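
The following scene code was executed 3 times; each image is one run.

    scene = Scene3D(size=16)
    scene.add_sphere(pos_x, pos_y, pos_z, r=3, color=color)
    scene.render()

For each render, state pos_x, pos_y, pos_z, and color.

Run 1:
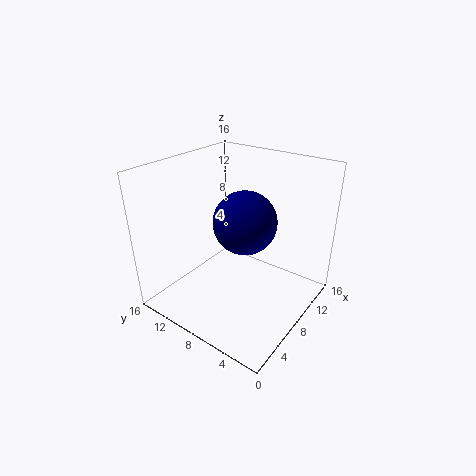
pos_x = 5; pos_y = 5; pos_z = 12; color = 'navy'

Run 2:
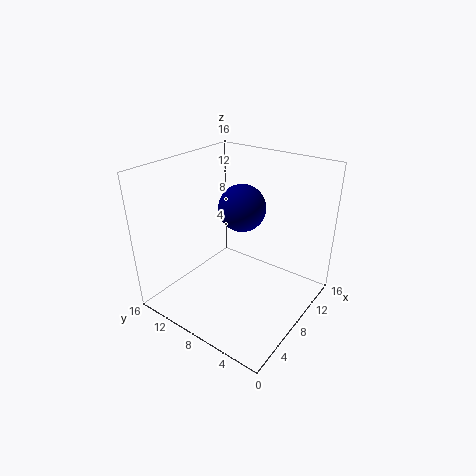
pos_x = 13; pos_y = 11; pos_z = 9; color = 'navy'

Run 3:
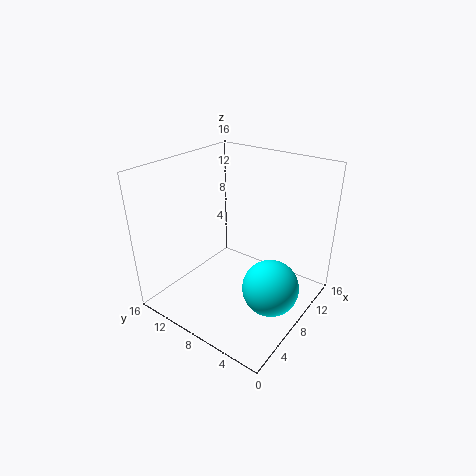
pos_x = 7; pos_y = 3; pos_z = 4; color = 'cyan'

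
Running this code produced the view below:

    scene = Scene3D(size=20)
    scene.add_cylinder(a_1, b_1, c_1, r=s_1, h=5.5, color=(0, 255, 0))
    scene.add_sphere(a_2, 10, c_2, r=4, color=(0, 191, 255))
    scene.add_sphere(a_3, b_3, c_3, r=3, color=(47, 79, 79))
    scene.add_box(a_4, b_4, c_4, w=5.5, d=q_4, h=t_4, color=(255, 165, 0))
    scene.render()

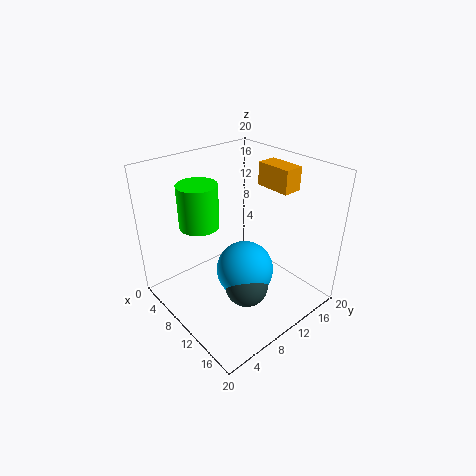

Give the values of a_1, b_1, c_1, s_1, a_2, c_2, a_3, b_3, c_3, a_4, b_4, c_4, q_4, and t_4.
a_1 = 9; b_1 = 4.5; c_1 = 13.5; s_1 = 2.5; a_2 = 11.5; c_2 = 5.5; a_3 = 13; b_3 = 9; c_3 = 4; a_4 = 6.5; b_4 = 17; c_4 = 15; q_4 = 3; t_4 = 3.5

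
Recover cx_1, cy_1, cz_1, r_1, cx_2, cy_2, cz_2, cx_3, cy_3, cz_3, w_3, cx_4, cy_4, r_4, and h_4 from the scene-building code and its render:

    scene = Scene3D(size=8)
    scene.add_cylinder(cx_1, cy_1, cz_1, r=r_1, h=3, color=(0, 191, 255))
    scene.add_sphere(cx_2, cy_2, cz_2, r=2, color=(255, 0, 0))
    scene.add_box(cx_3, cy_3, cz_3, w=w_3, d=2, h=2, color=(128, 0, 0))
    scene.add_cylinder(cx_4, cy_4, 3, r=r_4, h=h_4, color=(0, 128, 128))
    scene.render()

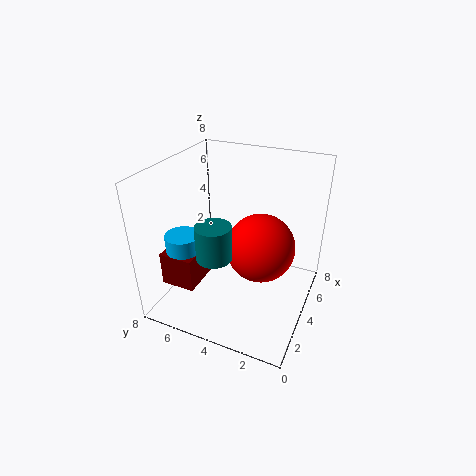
cx_1 = 3; cy_1 = 7; cz_1 = 1; r_1 = 1; cx_2 = 5; cy_2 = 3; cz_2 = 3; cx_3 = 2; cy_3 = 6; cz_3 = 1; w_3 = 3; cx_4 = 3; cy_4 = 5; r_4 = 1; h_4 = 2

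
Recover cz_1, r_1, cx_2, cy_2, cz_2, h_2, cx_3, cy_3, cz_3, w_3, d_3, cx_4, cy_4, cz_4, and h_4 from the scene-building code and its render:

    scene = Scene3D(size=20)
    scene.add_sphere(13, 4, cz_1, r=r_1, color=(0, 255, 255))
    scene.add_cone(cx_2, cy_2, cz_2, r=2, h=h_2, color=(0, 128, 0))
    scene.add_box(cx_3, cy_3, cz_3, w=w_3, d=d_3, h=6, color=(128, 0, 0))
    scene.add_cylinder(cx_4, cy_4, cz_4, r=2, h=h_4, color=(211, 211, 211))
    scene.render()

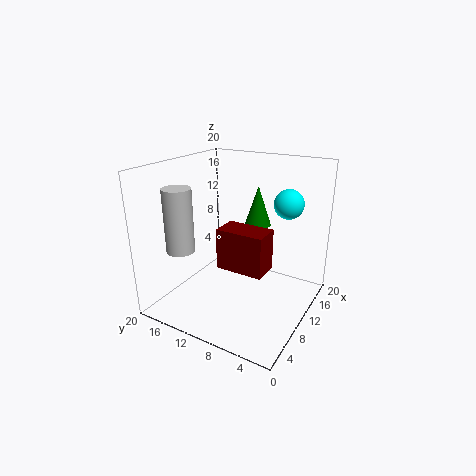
cz_1 = 15
r_1 = 2
cx_2 = 16
cy_2 = 10
cz_2 = 10
h_2 = 6
cx_3 = 9
cy_3 = 6
cz_3 = 5
w_3 = 4
d_3 = 7
cx_4 = 6
cy_4 = 17
cz_4 = 8
h_4 = 9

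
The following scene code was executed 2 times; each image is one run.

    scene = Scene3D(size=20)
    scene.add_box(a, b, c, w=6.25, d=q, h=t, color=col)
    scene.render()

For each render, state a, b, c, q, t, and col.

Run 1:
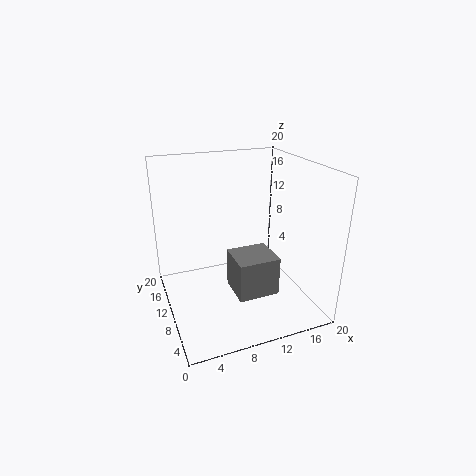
a = 9.75; b = 8.25; c = 0.25; q = 5.75; t = 6; col = 'gray'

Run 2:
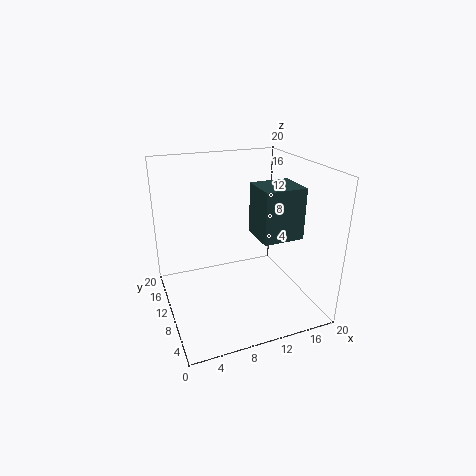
a = 13.75; b = 9; c = 8.5; q = 5.75; t = 7.75; col = 'darkslategray'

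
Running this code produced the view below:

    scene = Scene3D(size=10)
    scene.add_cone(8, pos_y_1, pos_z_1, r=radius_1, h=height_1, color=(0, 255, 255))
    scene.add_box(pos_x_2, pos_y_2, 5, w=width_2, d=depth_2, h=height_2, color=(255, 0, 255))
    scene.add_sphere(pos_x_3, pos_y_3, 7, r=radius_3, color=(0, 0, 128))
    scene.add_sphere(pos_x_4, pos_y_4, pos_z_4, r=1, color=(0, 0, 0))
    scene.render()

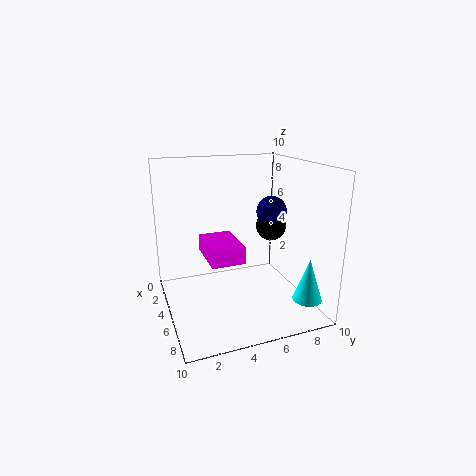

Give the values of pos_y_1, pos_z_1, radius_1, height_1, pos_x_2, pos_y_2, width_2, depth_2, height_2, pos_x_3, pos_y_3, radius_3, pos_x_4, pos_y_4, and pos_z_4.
pos_y_1 = 9; pos_z_1 = 1; radius_1 = 1; height_1 = 3; pos_x_2 = 6; pos_y_2 = 2; width_2 = 3; depth_2 = 2; height_2 = 1; pos_x_3 = 6; pos_y_3 = 7; radius_3 = 1; pos_x_4 = 6; pos_y_4 = 7; pos_z_4 = 6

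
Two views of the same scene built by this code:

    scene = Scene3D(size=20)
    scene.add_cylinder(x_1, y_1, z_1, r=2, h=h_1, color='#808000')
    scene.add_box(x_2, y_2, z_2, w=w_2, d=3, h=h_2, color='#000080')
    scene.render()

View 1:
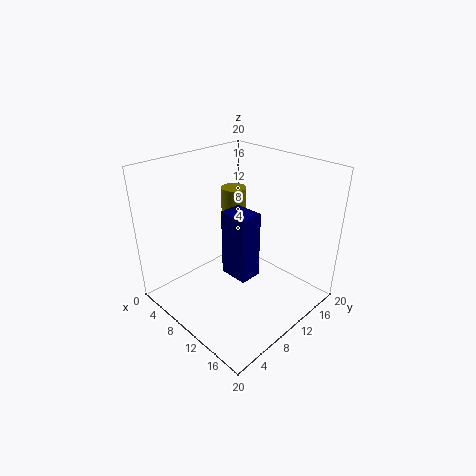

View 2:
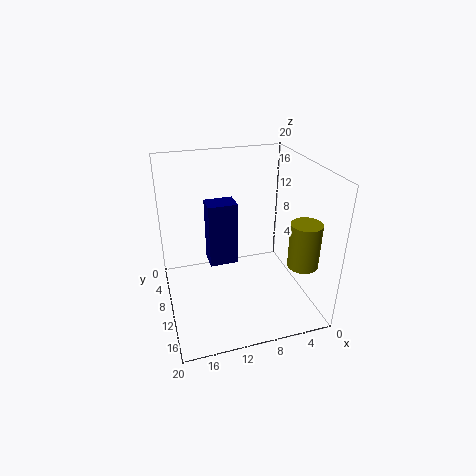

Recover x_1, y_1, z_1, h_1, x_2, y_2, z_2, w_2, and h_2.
x_1 = 3
y_1 = 16
z_1 = 8
h_1 = 6
x_2 = 10
y_2 = 7
z_2 = 6
w_2 = 4
h_2 = 9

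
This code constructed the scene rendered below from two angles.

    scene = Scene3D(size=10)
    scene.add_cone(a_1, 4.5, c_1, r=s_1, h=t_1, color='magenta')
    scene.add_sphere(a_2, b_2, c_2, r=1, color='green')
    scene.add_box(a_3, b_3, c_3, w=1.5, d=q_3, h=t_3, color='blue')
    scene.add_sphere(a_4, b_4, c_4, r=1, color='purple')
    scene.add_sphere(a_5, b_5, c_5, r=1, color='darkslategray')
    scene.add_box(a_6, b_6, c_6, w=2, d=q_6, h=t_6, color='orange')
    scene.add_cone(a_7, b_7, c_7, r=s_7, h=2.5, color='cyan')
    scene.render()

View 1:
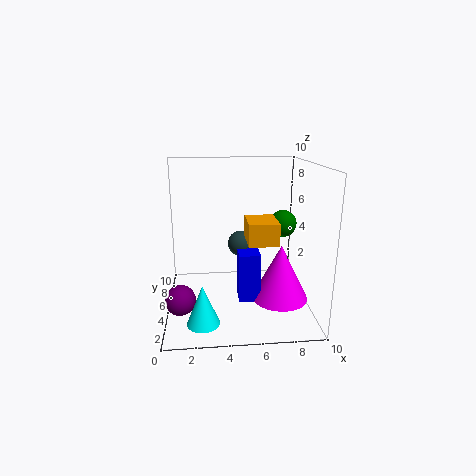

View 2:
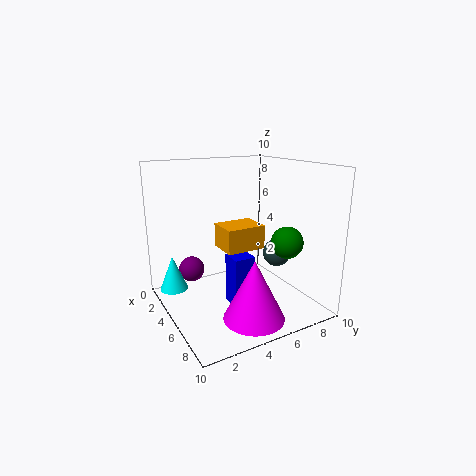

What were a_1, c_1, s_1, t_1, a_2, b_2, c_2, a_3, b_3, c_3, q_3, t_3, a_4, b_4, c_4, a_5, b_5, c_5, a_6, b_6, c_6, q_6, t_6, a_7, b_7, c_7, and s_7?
a_1 = 8, c_1 = 0.5, s_1 = 2, t_1 = 4, a_2 = 8.5, b_2 = 6.5, c_2 = 5.5, a_3 = 5, b_3 = 4, c_3 = 0.5, q_3 = 1.5, t_3 = 3.5, a_4 = 1, b_4 = 3, c_4 = 1.5, a_5 = 5.5, b_5 = 8, c_5 = 3.5, a_6 = 5.5, b_6 = 3, c_6 = 5, q_6 = 2.5, t_6 = 1.5, a_7 = 2.5, b_7 = 1, c_7 = 1, s_7 = 1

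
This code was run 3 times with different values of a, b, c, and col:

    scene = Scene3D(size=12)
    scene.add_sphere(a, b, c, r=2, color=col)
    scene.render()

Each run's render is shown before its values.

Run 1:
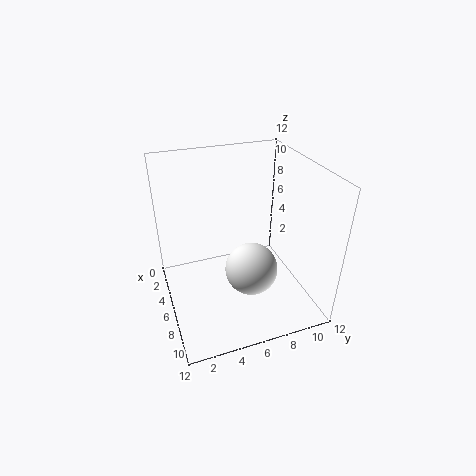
a = 9
b = 6
c = 5
col = 'white'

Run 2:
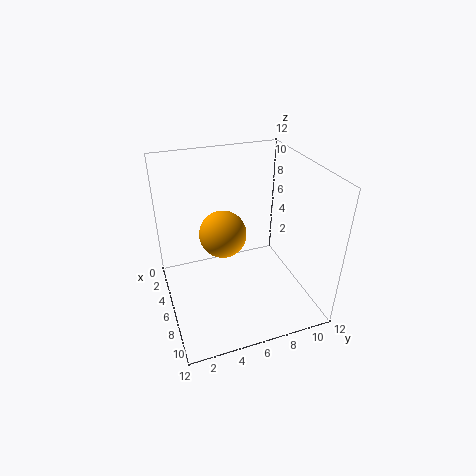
a = 5
b = 5
c = 6
col = 'orange'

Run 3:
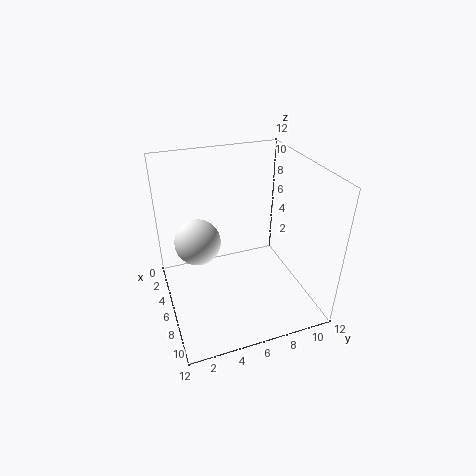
a = 4
b = 3
c = 5
col = 'white'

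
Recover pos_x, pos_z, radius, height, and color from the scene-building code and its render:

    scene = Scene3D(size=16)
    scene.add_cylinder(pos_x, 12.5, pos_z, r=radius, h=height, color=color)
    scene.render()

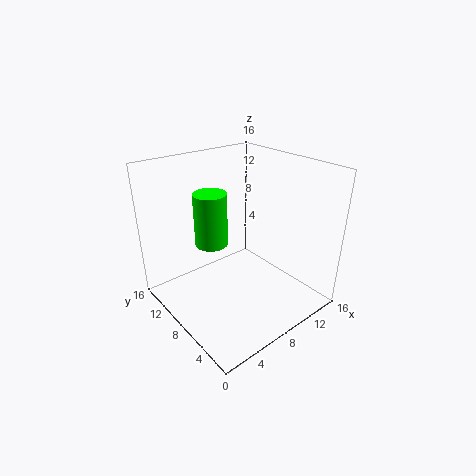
pos_x = 7.5
pos_z = 5.5
radius = 2
height = 6.5
color = 'lime'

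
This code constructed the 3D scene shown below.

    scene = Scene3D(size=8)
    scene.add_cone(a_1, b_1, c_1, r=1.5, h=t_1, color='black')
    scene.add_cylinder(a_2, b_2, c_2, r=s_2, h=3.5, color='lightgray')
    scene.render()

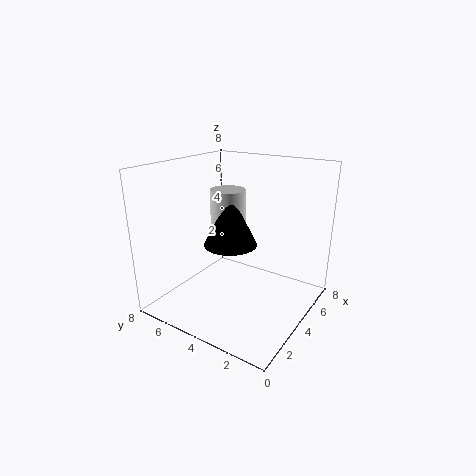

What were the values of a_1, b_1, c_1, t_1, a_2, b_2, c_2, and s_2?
a_1 = 4
b_1 = 4.5
c_1 = 3.5
t_1 = 3
a_2 = 4.5
b_2 = 5
c_2 = 3
s_2 = 1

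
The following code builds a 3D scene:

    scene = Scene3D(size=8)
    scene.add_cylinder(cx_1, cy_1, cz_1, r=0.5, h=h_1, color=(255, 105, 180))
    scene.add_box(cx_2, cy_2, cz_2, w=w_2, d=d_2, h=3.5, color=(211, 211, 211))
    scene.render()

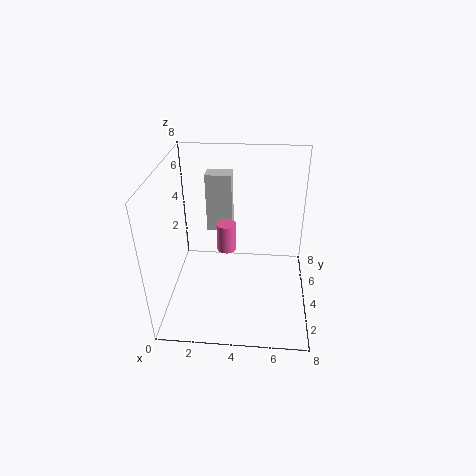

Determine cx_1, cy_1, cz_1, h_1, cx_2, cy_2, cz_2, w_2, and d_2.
cx_1 = 3.5
cy_1 = 3
cz_1 = 4
h_1 = 1.5
cx_2 = 2
cy_2 = 5.5
cz_2 = 3.5
w_2 = 1.5
d_2 = 1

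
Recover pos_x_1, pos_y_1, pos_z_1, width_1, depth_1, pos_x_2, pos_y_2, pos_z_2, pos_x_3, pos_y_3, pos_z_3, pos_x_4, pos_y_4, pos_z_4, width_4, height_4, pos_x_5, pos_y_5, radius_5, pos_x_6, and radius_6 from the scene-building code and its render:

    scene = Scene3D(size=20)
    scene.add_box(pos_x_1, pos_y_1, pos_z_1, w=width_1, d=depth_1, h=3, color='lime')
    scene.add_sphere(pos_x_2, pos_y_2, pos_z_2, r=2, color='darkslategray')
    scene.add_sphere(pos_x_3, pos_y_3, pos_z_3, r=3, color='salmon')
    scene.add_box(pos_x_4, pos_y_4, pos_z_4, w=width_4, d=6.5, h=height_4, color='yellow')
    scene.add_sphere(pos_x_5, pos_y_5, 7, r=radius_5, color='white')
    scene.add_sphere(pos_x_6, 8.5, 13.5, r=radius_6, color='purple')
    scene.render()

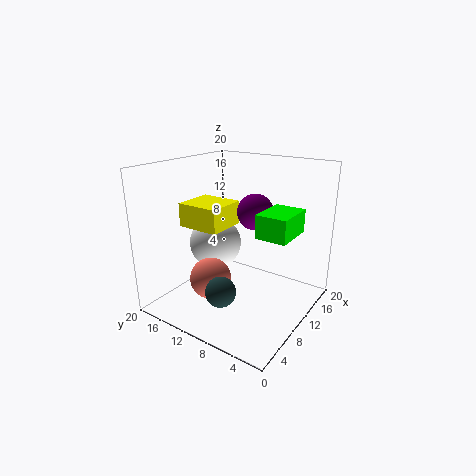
pos_x_1 = 7, pos_y_1 = 1.5, pos_z_1 = 12, width_1 = 5.5, depth_1 = 4, pos_x_2 = 4.5, pos_y_2 = 9, pos_z_2 = 4.5, pos_x_3 = 8, pos_y_3 = 13.5, pos_z_3 = 3.5, pos_x_4 = 8, pos_y_4 = 12.5, pos_z_4 = 10.5, width_4 = 6, height_4 = 3.5, pos_x_5 = 12.5, pos_y_5 = 16, radius_5 = 4, pos_x_6 = 12, radius_6 = 2.5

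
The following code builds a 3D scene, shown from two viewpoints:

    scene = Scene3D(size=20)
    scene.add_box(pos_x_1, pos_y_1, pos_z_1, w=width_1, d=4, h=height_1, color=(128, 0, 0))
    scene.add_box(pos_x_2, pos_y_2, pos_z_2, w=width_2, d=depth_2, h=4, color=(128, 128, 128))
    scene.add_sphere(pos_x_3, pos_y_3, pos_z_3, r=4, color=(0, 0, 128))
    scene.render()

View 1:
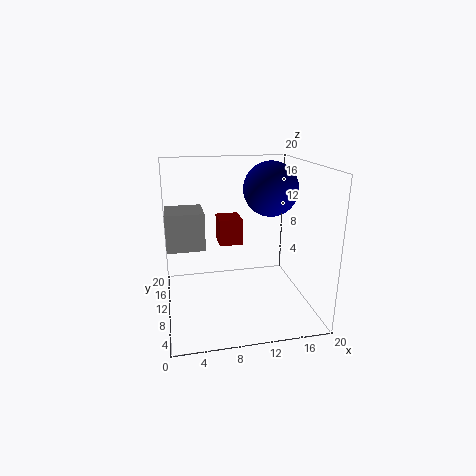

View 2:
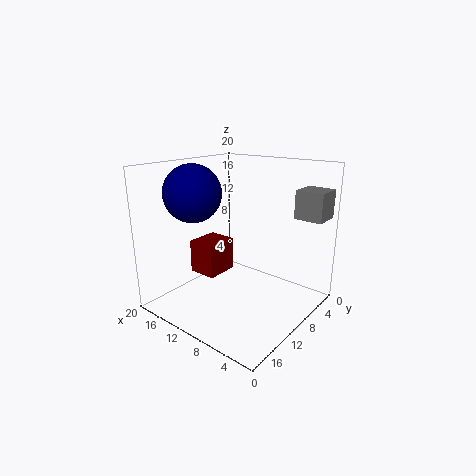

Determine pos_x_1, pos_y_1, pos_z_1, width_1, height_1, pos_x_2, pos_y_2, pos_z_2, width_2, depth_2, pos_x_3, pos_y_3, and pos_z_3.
pos_x_1 = 8
pos_y_1 = 13.5
pos_z_1 = 7.5
width_1 = 3.5
height_1 = 4
pos_x_2 = 0.5
pos_y_2 = 0.5
pos_z_2 = 12.5
width_2 = 4
depth_2 = 4
pos_x_3 = 15.5
pos_y_3 = 13
pos_z_3 = 16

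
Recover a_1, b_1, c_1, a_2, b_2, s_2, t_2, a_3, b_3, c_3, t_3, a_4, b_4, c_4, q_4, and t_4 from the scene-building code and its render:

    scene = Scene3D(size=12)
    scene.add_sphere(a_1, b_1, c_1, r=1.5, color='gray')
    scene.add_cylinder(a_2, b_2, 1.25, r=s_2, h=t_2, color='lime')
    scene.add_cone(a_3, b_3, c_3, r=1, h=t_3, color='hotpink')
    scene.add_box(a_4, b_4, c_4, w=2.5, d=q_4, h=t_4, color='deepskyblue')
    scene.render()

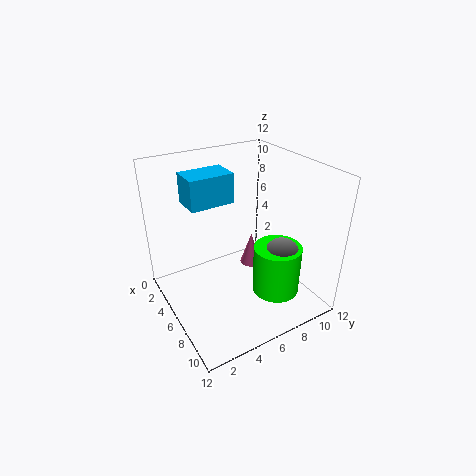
a_1 = 8.5
b_1 = 8.75
c_1 = 4.75
a_2 = 8.25
b_2 = 8.5
s_2 = 2
t_2 = 4.25
a_3 = 4.25
b_3 = 8.5
c_3 = 1.75
t_3 = 3
a_4 = 2.5
b_4 = 2.5
c_4 = 8.75
q_4 = 3.75
t_4 = 2.5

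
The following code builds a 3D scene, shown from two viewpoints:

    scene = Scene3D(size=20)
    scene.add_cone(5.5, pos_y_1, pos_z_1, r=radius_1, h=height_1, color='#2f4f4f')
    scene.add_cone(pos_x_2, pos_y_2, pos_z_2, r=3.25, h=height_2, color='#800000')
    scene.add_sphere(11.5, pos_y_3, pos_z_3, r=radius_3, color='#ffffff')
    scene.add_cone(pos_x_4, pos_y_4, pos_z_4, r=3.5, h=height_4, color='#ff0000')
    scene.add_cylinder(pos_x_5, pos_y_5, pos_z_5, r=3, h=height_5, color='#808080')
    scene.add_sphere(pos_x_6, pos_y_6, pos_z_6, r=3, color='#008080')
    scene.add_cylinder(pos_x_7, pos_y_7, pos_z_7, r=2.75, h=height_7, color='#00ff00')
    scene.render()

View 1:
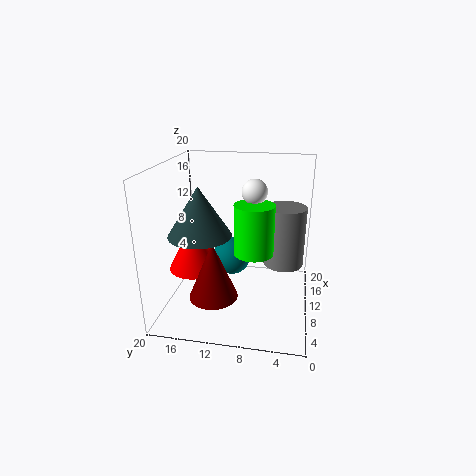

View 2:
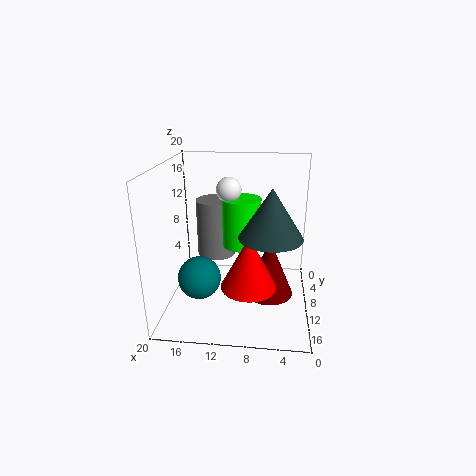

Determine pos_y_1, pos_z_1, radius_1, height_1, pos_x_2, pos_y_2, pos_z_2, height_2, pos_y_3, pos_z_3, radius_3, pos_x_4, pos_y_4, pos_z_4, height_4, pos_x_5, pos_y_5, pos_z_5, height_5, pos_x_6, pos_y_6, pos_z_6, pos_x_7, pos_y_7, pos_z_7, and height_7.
pos_y_1 = 14, pos_z_1 = 12, radius_1 = 4, height_1 = 6.25, pos_x_2 = 5.5, pos_y_2 = 12.5, pos_z_2 = 3.25, height_2 = 7.75, pos_y_3 = 8, pos_z_3 = 16.25, radius_3 = 1.75, pos_x_4 = 8, pos_y_4 = 15.75, pos_z_4 = 6, height_4 = 6.75, pos_x_5 = 14.25, pos_y_5 = 3.75, pos_z_5 = 4.5, height_5 = 9, pos_x_6 = 15.25, pos_y_6 = 12, pos_z_6 = 4.5, pos_x_7 = 9.75, pos_y_7 = 7.75, pos_z_7 = 8, height_7 = 7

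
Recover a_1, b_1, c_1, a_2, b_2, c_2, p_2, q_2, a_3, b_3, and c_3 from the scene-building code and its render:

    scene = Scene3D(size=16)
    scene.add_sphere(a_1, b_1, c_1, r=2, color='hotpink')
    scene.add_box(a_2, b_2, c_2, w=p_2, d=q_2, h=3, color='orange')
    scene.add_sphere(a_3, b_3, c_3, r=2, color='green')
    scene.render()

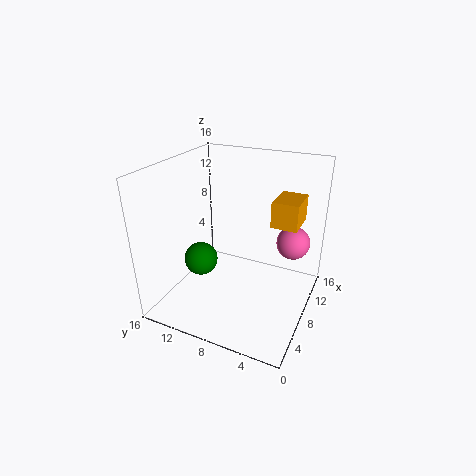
a_1 = 13
b_1 = 3
c_1 = 6
a_2 = 10
b_2 = 2
c_2 = 9
p_2 = 4
q_2 = 3
a_3 = 8
b_3 = 13
c_3 = 4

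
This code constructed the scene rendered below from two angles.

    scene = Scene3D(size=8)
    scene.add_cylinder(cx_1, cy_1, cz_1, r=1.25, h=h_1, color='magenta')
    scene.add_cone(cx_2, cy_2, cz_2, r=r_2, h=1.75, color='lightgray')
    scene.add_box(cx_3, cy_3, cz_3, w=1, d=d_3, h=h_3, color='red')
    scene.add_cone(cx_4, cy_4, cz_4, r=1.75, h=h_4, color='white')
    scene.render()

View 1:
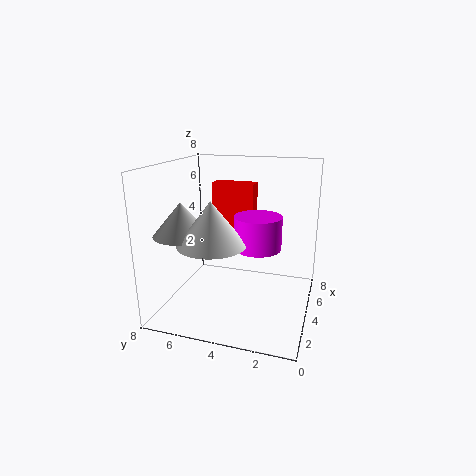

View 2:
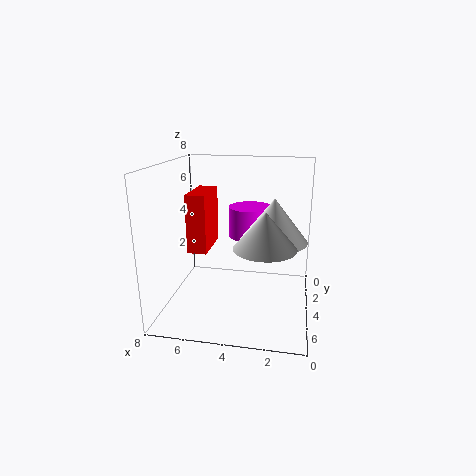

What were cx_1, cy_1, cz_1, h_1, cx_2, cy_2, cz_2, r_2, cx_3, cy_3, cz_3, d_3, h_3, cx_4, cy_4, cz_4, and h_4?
cx_1 = 3.5; cy_1 = 2.75; cz_1 = 3.75; h_1 = 1.75; cx_2 = 2.25; cy_2 = 6.5; cz_2 = 4.5; r_2 = 1.5; cx_3 = 5.25; cy_3 = 3.5; cz_3 = 3.75; d_3 = 2.5; h_3 = 3; cx_4 = 2; cy_4 = 4.75; cz_4 = 4.25; h_4 = 2.25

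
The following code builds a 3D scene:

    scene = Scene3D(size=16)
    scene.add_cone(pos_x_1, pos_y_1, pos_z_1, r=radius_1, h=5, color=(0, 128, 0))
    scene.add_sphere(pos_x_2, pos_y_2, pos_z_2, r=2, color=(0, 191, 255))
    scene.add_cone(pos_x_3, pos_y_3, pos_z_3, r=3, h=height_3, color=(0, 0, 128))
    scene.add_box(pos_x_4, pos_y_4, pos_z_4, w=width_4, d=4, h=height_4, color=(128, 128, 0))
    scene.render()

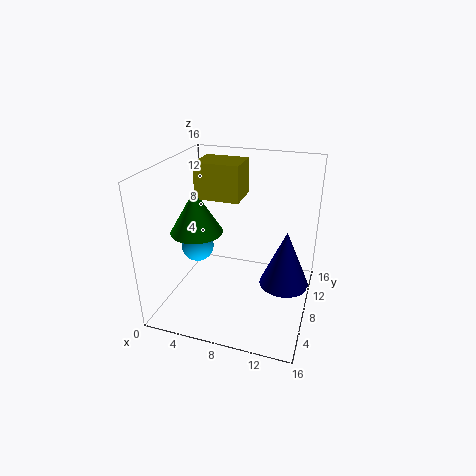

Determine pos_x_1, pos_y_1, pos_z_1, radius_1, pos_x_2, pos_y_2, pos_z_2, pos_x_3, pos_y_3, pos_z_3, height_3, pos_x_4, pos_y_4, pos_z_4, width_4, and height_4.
pos_x_1 = 3, pos_y_1 = 8, pos_z_1 = 8, radius_1 = 3, pos_x_2 = 2, pos_y_2 = 10, pos_z_2 = 5, pos_x_3 = 13, pos_y_3 = 11, pos_z_3 = 1, height_3 = 7, pos_x_4 = 3, pos_y_4 = 8, pos_z_4 = 12, width_4 = 5, height_4 = 4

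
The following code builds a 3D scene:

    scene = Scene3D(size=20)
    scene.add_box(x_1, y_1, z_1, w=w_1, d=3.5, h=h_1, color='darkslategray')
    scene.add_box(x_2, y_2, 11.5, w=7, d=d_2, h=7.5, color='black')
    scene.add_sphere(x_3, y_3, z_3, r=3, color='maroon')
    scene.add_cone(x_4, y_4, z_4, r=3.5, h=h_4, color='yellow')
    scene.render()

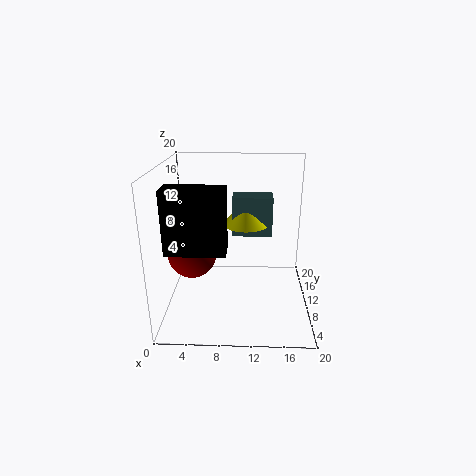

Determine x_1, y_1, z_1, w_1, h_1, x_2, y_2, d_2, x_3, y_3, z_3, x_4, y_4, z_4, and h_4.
x_1 = 9; y_1 = 14; z_1 = 8.5; w_1 = 6; h_1 = 6; x_2 = 2; y_2 = 1; d_2 = 3; x_3 = 4.5; y_3 = 5; z_3 = 10; x_4 = 11; y_4 = 15.5; z_4 = 10; h_4 = 4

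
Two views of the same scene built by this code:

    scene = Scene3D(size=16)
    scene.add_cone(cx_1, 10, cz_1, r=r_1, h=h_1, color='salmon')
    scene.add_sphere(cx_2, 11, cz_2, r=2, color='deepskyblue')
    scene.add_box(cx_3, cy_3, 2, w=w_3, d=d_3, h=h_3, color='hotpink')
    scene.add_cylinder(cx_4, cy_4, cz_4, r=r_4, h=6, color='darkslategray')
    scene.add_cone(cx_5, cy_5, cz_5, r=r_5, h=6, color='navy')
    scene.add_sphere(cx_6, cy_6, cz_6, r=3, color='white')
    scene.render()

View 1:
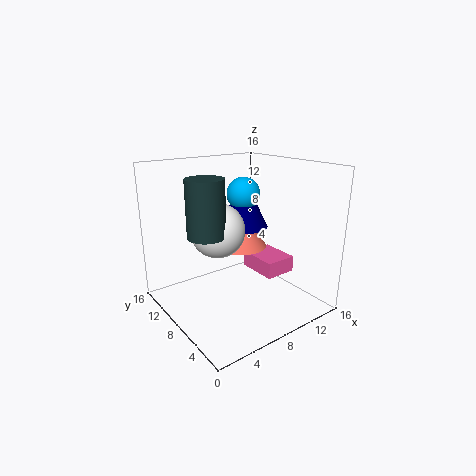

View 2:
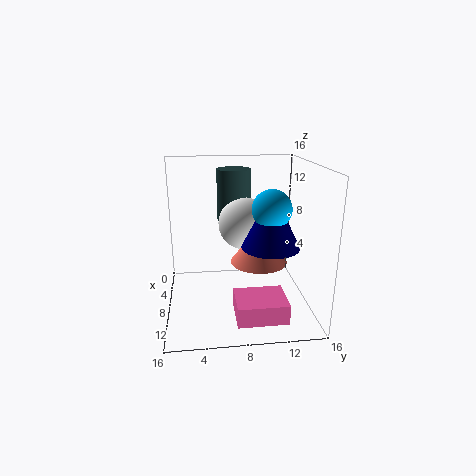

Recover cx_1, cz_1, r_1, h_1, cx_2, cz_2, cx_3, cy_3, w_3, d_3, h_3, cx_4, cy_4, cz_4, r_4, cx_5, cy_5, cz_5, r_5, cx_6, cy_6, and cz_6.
cx_1 = 10
cz_1 = 6
r_1 = 3
h_1 = 4
cx_2 = 11
cz_2 = 12
cx_3 = 12
cy_3 = 7
w_3 = 4
d_3 = 5
h_3 = 2
cx_4 = 4
cy_4 = 8
cz_4 = 9
r_4 = 2
cx_5 = 11
cy_5 = 11
cz_5 = 8
r_5 = 3
cx_6 = 6
cy_6 = 9
cz_6 = 9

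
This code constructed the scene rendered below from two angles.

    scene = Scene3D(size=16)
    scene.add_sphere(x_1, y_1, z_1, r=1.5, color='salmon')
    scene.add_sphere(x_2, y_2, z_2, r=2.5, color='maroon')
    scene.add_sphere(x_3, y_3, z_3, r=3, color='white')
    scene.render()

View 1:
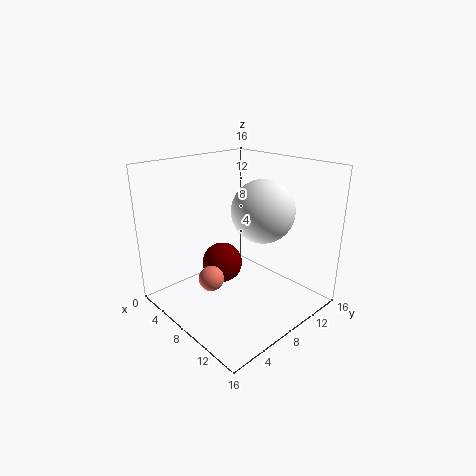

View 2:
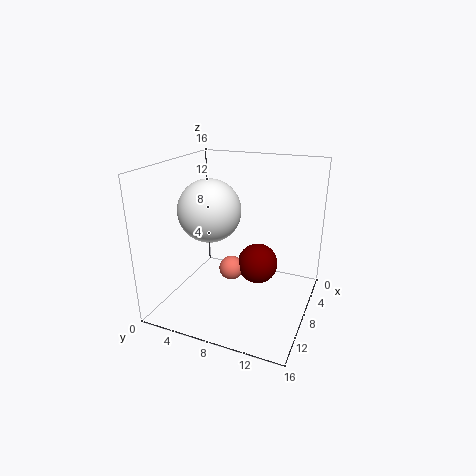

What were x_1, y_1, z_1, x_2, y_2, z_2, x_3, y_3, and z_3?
x_1 = 5.5, y_1 = 6, z_1 = 2.5, x_2 = 4, y_2 = 9, z_2 = 3, x_3 = 12.5, y_3 = 7, z_3 = 12.5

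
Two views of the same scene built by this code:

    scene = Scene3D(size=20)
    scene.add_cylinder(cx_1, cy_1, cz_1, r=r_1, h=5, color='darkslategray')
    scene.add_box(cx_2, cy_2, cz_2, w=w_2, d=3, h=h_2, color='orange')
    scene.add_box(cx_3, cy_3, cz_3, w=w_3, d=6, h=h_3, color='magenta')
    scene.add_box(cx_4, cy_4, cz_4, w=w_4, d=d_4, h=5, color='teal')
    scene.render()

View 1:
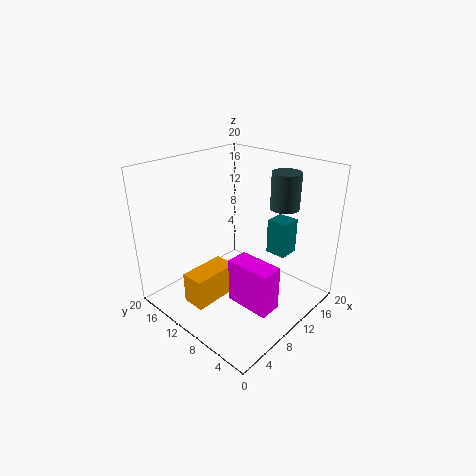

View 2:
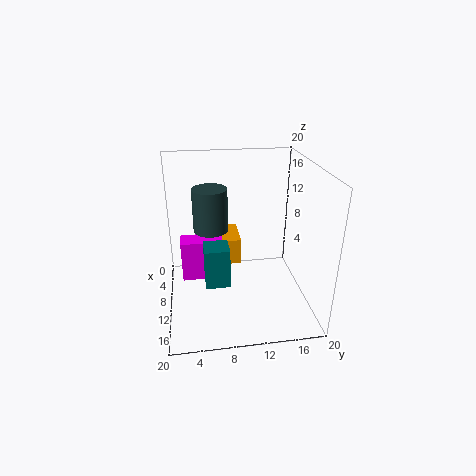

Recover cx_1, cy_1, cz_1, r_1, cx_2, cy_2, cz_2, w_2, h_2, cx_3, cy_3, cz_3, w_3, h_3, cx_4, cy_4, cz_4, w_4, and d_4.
cx_1 = 15
cy_1 = 6
cz_1 = 14
r_1 = 2
cx_2 = 1
cy_2 = 8
cz_2 = 4
w_2 = 6
h_2 = 4
cx_3 = 6
cy_3 = 2
cz_3 = 3
w_3 = 3
h_3 = 6
cx_4 = 14
cy_4 = 5
cz_4 = 7
w_4 = 3
d_4 = 3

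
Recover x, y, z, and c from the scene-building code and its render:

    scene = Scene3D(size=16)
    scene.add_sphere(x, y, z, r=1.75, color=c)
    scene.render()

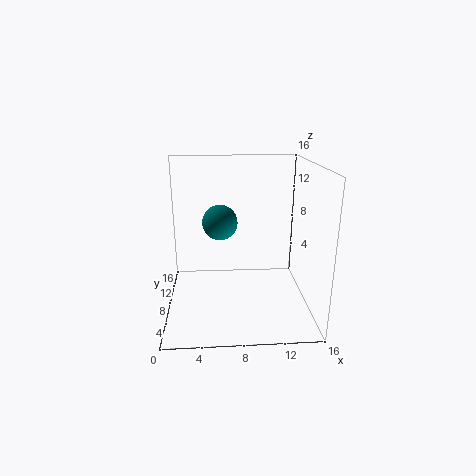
x = 6; y = 5.25; z = 10.75; c = 'teal'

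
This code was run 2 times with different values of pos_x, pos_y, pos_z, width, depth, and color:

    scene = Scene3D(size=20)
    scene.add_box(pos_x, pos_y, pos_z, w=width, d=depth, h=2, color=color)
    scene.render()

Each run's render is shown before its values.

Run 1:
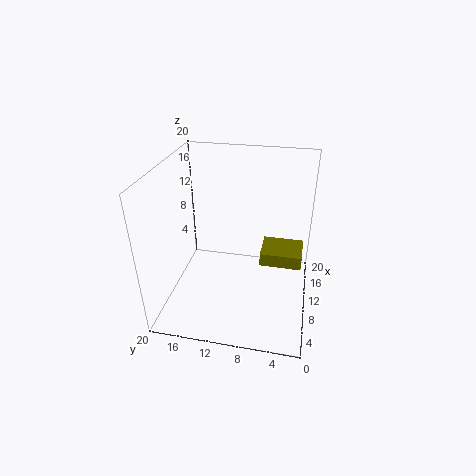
pos_x = 11; pos_y = 1; pos_z = 5; width = 5; depth = 6; color = 'olive'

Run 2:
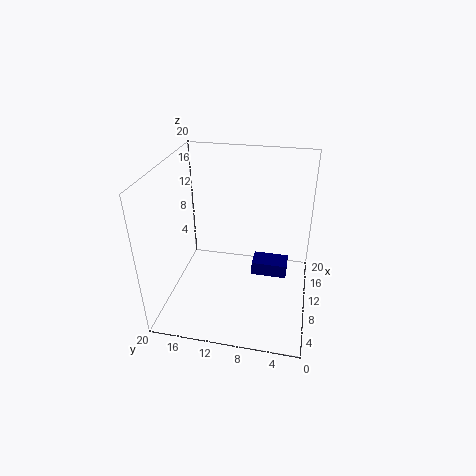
pos_x = 10; pos_y = 3; pos_z = 4; width = 3; depth = 5; color = 'navy'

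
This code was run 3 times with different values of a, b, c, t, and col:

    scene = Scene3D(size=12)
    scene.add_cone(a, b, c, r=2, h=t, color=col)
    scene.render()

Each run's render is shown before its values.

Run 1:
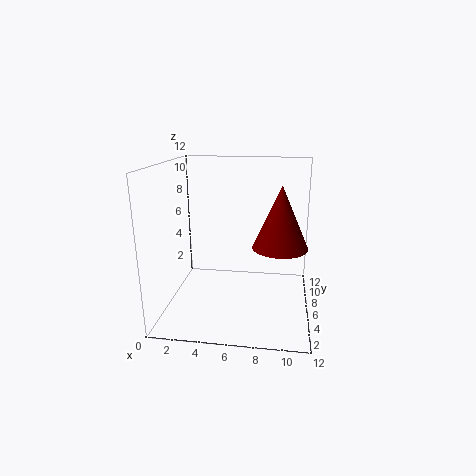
a = 9.5
b = 3
c = 6.5
t = 4.5
col = 'maroon'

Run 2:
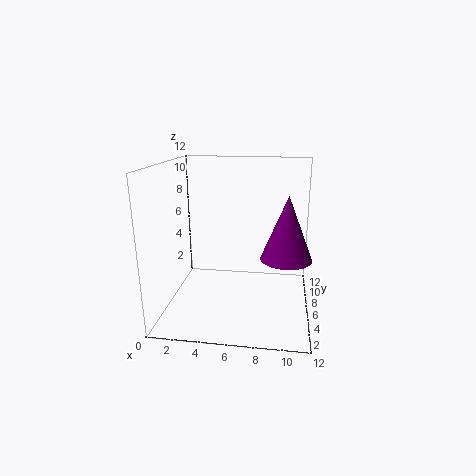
a = 10
b = 4.5
c = 5
t = 5
col = 'purple'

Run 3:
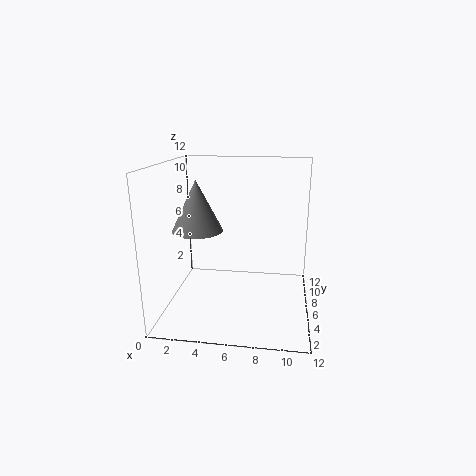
a = 3
b = 4.5
c = 7
t = 4
col = 'gray'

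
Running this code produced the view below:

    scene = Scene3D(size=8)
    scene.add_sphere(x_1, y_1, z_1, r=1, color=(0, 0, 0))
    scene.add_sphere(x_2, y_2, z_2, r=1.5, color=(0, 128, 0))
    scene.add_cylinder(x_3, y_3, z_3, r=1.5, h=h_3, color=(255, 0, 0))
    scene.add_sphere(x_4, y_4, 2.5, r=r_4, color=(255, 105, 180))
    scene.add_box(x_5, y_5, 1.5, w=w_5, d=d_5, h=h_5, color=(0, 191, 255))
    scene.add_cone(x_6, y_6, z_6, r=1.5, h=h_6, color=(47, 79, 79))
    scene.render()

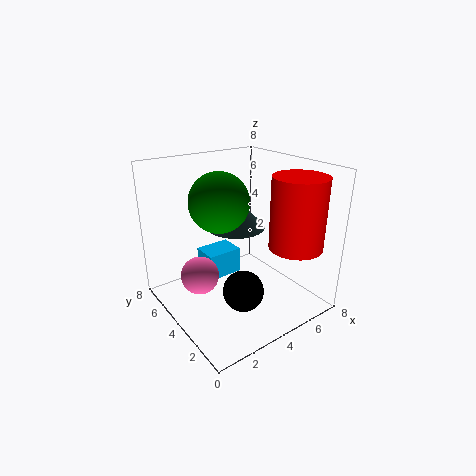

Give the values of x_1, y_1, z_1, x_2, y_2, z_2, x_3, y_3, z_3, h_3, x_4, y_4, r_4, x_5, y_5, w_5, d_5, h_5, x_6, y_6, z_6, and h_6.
x_1 = 2.5; y_1 = 1.5; z_1 = 2.5; x_2 = 2.5; y_2 = 3.5; z_2 = 6.5; x_3 = 6.5; y_3 = 2; z_3 = 3.5; h_3 = 4; x_4 = 1.5; y_4 = 4; r_4 = 1; x_5 = 2.5; y_5 = 4.5; w_5 = 2; d_5 = 1.5; h_5 = 1.5; x_6 = 3.5; y_6 = 3.5; z_6 = 5; h_6 = 1.5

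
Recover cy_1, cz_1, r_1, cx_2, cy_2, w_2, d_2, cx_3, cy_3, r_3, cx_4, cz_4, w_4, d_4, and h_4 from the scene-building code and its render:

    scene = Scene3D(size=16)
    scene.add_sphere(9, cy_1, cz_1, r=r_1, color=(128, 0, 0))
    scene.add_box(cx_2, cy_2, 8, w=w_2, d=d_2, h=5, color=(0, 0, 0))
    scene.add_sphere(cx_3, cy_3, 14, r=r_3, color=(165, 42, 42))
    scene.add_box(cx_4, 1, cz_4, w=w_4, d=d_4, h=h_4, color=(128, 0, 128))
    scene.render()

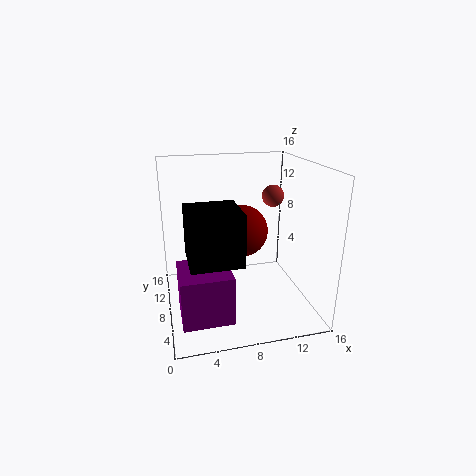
cy_1 = 10
cz_1 = 8
r_1 = 3
cx_2 = 2
cy_2 = 1
w_2 = 5
d_2 = 5
cx_3 = 10
cy_3 = 3
r_3 = 1
cx_4 = 1
cz_4 = 2
w_4 = 5
d_4 = 5
h_4 = 5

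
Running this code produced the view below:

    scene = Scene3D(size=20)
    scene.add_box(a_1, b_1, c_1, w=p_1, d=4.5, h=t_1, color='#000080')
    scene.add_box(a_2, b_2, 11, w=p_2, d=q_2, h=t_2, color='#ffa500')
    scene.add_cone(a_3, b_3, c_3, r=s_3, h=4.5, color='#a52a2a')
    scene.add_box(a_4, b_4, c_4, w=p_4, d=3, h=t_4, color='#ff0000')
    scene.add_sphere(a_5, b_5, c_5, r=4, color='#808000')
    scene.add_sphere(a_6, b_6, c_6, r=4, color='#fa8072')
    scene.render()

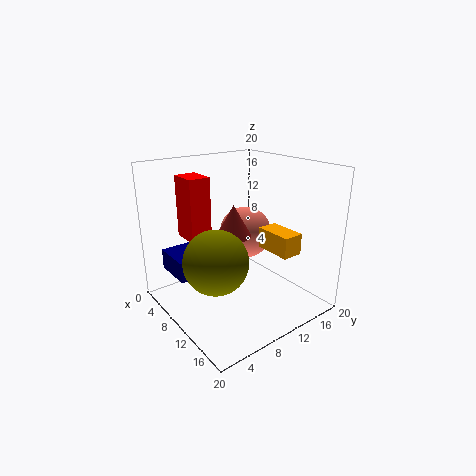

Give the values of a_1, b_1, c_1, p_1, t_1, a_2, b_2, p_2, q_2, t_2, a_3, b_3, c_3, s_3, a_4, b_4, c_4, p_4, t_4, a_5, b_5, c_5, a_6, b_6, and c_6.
a_1 = 1, b_1 = 2.5, c_1 = 4, p_1 = 6, t_1 = 3, a_2 = 15.5, b_2 = 9, p_2 = 4.5, q_2 = 2.5, t_2 = 2.5, a_3 = 9, b_3 = 10, c_3 = 10, s_3 = 2.5, a_4 = 4, b_4 = 4, c_4 = 10, p_4 = 4, t_4 = 8.5, a_5 = 13.5, b_5 = 4, c_5 = 9.5, a_6 = 6, b_6 = 14.5, c_6 = 8.5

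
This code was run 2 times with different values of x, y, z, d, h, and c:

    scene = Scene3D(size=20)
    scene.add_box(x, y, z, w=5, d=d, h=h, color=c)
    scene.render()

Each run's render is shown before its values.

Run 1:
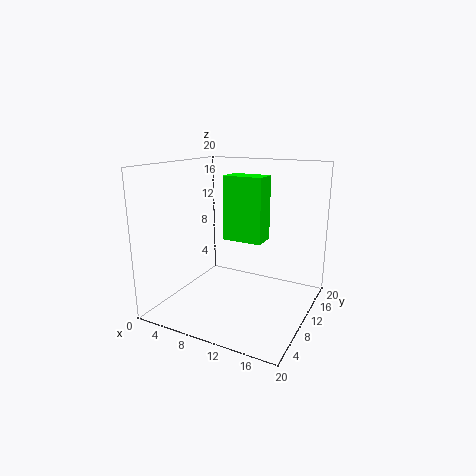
x = 10; y = 6; z = 11; d = 3; h = 8; c = 'lime'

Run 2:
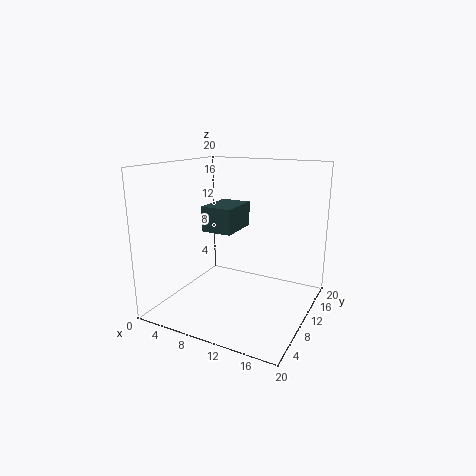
x = 2; y = 13; z = 9; d = 7; h = 4; c = 'darkslategray'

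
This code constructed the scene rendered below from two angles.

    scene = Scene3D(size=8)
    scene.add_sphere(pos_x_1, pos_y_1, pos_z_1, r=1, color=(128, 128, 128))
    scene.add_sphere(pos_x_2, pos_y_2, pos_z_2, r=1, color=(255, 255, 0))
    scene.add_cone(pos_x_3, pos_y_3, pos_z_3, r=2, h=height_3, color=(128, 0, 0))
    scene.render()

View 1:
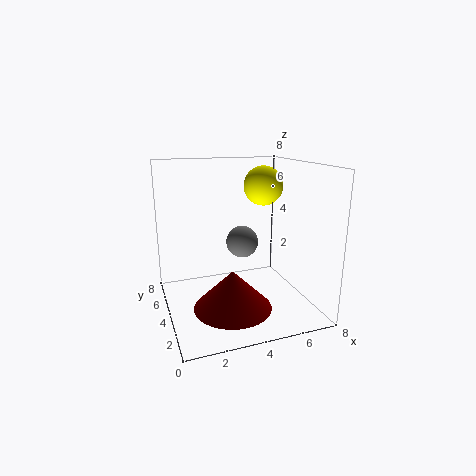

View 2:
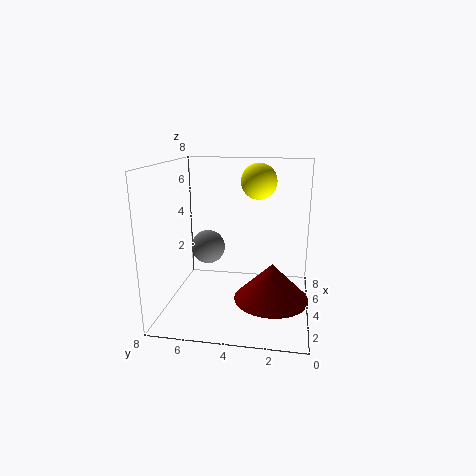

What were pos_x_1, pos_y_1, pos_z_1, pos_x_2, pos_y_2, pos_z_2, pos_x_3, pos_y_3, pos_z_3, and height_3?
pos_x_1 = 5; pos_y_1 = 6; pos_z_1 = 3; pos_x_2 = 5; pos_y_2 = 3; pos_z_2 = 7; pos_x_3 = 3; pos_y_3 = 2; pos_z_3 = 1; height_3 = 2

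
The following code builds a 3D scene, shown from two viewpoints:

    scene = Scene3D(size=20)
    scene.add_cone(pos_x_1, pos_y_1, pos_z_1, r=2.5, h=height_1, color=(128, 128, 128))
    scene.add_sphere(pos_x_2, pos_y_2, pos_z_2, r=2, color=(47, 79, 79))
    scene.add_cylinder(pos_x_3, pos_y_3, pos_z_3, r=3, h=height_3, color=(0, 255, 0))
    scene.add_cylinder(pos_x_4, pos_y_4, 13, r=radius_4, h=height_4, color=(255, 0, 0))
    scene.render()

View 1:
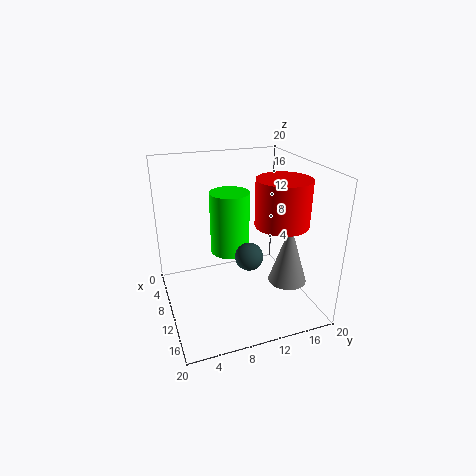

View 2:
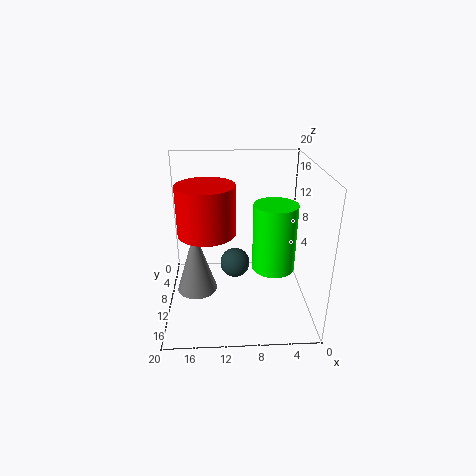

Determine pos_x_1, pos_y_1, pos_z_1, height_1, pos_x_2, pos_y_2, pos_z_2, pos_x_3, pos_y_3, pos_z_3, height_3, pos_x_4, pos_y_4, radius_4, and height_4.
pos_x_1 = 15.5; pos_y_1 = 15; pos_z_1 = 5.5; height_1 = 8; pos_x_2 = 10.5; pos_y_2 = 11.5; pos_z_2 = 7; pos_x_3 = 5; pos_y_3 = 10.5; pos_z_3 = 5.5; height_3 = 9.5; pos_x_4 = 14; pos_y_4 = 14.5; radius_4 = 3.5; height_4 = 6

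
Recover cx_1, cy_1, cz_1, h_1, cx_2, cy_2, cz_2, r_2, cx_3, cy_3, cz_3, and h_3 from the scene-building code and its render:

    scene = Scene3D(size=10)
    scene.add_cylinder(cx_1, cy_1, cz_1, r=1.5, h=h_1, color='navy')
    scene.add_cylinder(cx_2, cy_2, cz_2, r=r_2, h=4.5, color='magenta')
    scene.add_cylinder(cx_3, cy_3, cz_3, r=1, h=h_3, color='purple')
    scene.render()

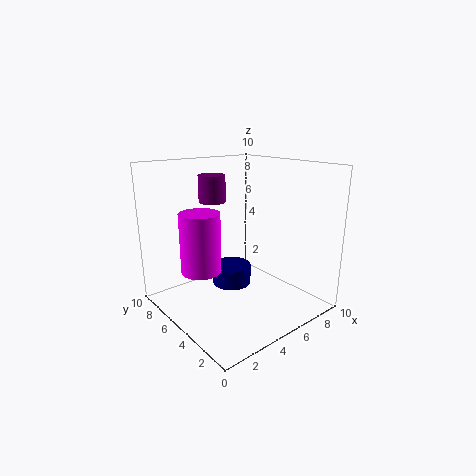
cx_1 = 6, cy_1 = 7, cz_1 = 0.5, h_1 = 1.5, cx_2 = 3.5, cy_2 = 7.5, cz_2 = 2, r_2 = 1.5, cx_3 = 5, cy_3 = 8, cz_3 = 7, h_3 = 2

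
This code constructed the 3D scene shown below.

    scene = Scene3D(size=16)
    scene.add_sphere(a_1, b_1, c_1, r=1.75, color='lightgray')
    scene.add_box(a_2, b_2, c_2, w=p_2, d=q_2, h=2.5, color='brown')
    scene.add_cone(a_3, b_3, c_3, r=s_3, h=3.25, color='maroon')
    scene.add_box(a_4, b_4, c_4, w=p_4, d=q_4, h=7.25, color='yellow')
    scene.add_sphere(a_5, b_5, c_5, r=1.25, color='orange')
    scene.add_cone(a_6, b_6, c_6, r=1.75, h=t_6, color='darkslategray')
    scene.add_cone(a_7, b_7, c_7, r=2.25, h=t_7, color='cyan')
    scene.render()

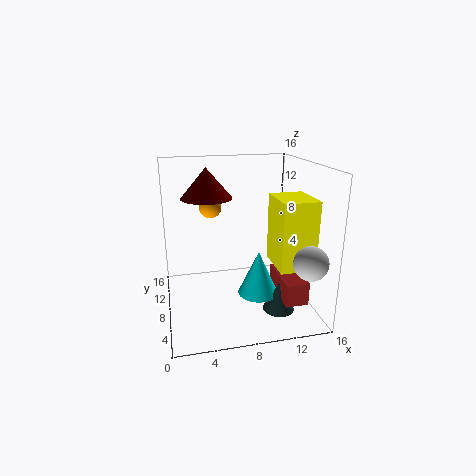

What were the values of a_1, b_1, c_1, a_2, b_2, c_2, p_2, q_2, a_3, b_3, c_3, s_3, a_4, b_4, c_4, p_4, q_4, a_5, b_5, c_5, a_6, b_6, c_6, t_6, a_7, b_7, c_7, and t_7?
a_1 = 14
b_1 = 2
c_1 = 7
a_2 = 12
b_2 = 2.75
c_2 = 1.75
p_2 = 2.5
q_2 = 5.5
a_3 = 4.75
b_3 = 8.75
c_3 = 12.5
s_3 = 2.75
a_4 = 11.25
b_4 = 2.75
c_4 = 5.75
p_4 = 3.75
q_4 = 4.75
a_5 = 5.25
b_5 = 9.75
c_5 = 11.25
a_6 = 12
b_6 = 5
c_6 = 0.25
t_6 = 3.25
a_7 = 10
b_7 = 6.5
c_7 = 1.75
t_7 = 5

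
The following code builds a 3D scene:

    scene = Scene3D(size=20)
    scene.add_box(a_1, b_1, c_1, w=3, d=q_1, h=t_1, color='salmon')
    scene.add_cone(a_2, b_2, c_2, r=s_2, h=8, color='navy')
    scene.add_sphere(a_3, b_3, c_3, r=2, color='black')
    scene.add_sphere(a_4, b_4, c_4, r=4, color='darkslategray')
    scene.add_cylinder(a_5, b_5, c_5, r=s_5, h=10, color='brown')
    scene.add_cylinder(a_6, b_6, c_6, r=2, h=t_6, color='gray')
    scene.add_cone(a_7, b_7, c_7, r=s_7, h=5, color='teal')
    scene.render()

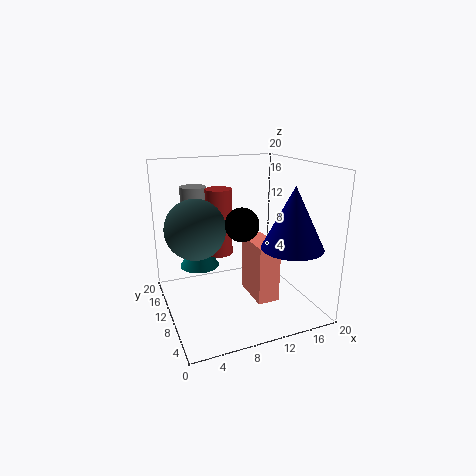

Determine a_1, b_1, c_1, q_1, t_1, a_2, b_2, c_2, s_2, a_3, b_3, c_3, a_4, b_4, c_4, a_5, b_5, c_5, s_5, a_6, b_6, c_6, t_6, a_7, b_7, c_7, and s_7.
a_1 = 11, b_1 = 5, c_1 = 2, q_1 = 6, t_1 = 8, a_2 = 15, b_2 = 4, c_2 = 10, s_2 = 4, a_3 = 8, b_3 = 4, c_3 = 14, a_4 = 4, b_4 = 10, c_4 = 12, a_5 = 9, b_5 = 15, c_5 = 6, s_5 = 2, a_6 = 6, b_6 = 18, c_6 = 11, t_6 = 5, a_7 = 6, b_7 = 16, c_7 = 4, s_7 = 3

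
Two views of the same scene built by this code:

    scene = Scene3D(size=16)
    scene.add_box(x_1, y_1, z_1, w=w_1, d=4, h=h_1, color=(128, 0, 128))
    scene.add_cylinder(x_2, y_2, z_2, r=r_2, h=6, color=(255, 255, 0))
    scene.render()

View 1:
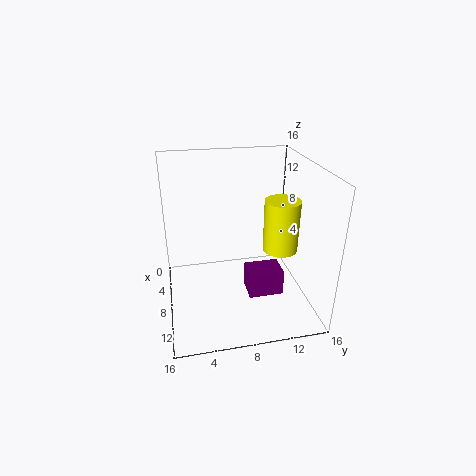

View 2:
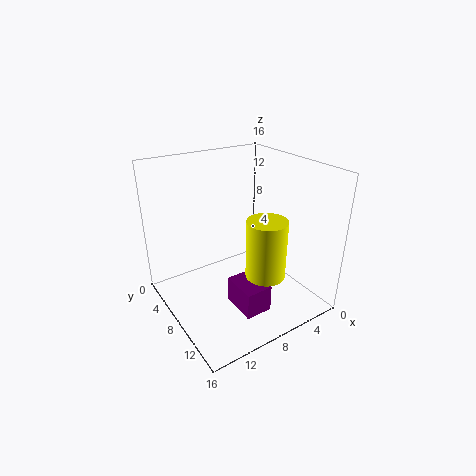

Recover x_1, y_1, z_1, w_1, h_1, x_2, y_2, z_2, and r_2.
x_1 = 7; y_1 = 9; z_1 = 1; w_1 = 3; h_1 = 3; x_2 = 8; y_2 = 13; z_2 = 6; r_2 = 2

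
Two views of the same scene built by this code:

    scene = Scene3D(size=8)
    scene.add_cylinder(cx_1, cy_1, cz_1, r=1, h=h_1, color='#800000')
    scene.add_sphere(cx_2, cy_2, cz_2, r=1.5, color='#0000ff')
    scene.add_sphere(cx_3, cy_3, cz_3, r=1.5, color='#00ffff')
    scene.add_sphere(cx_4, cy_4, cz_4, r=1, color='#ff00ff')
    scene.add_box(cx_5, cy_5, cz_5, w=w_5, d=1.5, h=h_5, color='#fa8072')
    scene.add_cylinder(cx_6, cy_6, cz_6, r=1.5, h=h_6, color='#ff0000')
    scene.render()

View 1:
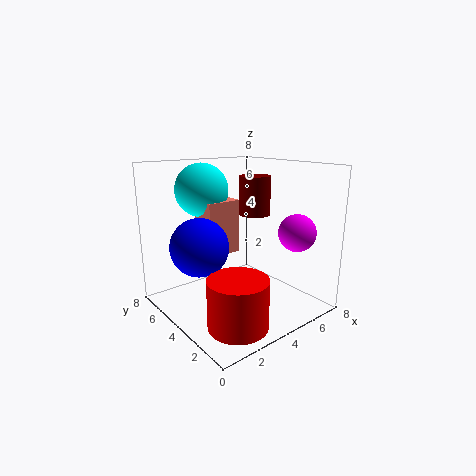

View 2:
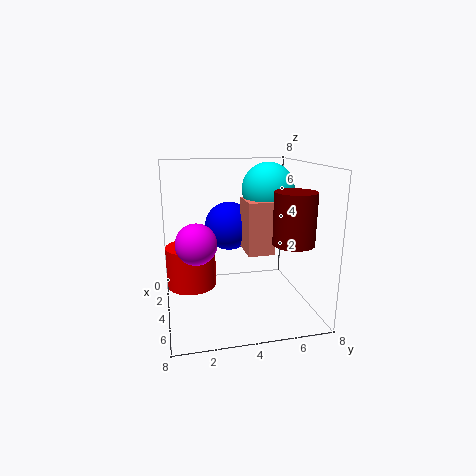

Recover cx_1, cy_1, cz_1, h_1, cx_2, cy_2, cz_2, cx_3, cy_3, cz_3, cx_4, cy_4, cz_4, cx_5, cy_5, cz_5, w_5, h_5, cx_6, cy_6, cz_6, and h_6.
cx_1 = 7, cy_1 = 6, cz_1 = 4.5, h_1 = 2.5, cx_2 = 1.5, cy_2 = 4, cz_2 = 4, cx_3 = 3, cy_3 = 6, cz_3 = 6.5, cx_4 = 6, cy_4 = 1.5, cz_4 = 4.5, cx_5 = 2.5, cy_5 = 4.5, cz_5 = 3, w_5 = 2, h_5 = 3, cx_6 = 2, cy_6 = 1.5, cz_6 = 0.5, h_6 = 2.5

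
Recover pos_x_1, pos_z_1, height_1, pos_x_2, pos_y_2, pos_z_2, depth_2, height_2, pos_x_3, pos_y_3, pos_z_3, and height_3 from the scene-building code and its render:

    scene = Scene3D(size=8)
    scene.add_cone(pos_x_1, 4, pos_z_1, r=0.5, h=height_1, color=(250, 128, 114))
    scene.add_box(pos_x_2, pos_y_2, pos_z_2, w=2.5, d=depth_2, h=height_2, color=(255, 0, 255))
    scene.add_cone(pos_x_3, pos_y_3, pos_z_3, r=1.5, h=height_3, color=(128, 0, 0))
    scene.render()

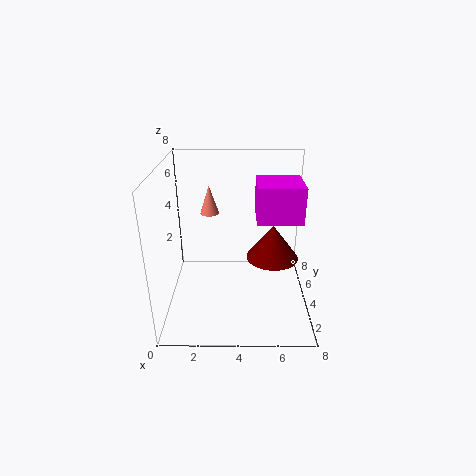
pos_x_1 = 2.5
pos_z_1 = 5.5
height_1 = 1.5
pos_x_2 = 5
pos_y_2 = 3.5
pos_z_2 = 5
depth_2 = 2.5
height_2 = 2
pos_x_3 = 6
pos_y_3 = 4.5
pos_z_3 = 2.5
height_3 = 2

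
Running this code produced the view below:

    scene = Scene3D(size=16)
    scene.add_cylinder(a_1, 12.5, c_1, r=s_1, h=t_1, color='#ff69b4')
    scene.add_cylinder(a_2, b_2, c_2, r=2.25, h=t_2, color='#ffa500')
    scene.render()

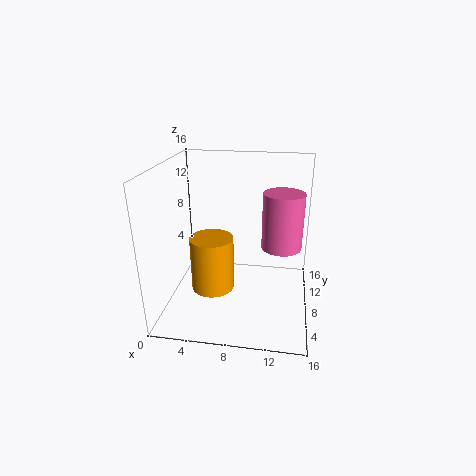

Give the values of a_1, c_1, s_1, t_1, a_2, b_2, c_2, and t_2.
a_1 = 12.75
c_1 = 5
s_1 = 2.5
t_1 = 7
a_2 = 5.75
b_2 = 5
c_2 = 3.5
t_2 = 5.75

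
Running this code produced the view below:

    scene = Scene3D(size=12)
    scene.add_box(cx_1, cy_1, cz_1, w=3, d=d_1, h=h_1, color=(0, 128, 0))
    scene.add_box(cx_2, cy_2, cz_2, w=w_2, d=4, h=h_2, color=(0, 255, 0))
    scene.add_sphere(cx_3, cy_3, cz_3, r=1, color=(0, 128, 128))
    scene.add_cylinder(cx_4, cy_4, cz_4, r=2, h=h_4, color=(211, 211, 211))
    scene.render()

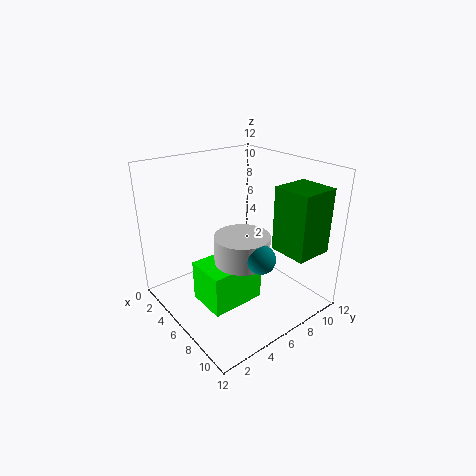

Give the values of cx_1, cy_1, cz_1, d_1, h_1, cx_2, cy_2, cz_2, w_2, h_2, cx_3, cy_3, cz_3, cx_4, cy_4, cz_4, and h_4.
cx_1 = 9
cy_1 = 7
cz_1 = 6
d_1 = 3
h_1 = 5
cx_2 = 7
cy_2 = 1
cz_2 = 3
w_2 = 3
h_2 = 3
cx_3 = 11
cy_3 = 4
cz_3 = 7
cx_4 = 9
cy_4 = 4
cz_4 = 6
h_4 = 2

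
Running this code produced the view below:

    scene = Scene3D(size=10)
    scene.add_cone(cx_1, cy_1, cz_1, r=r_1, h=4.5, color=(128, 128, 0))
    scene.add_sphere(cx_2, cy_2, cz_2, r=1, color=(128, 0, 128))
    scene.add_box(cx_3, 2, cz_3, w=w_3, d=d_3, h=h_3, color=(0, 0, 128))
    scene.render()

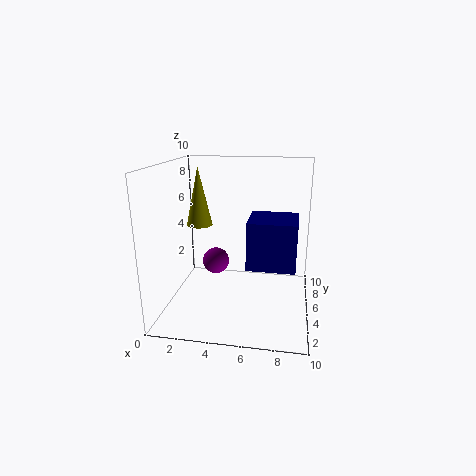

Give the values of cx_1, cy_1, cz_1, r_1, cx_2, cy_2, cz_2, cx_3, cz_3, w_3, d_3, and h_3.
cx_1 = 1.5
cy_1 = 7.5
cz_1 = 5
r_1 = 1
cx_2 = 3
cy_2 = 6.5
cz_2 = 2.5
cx_3 = 6
cz_3 = 4
w_3 = 3
d_3 = 3
h_3 = 3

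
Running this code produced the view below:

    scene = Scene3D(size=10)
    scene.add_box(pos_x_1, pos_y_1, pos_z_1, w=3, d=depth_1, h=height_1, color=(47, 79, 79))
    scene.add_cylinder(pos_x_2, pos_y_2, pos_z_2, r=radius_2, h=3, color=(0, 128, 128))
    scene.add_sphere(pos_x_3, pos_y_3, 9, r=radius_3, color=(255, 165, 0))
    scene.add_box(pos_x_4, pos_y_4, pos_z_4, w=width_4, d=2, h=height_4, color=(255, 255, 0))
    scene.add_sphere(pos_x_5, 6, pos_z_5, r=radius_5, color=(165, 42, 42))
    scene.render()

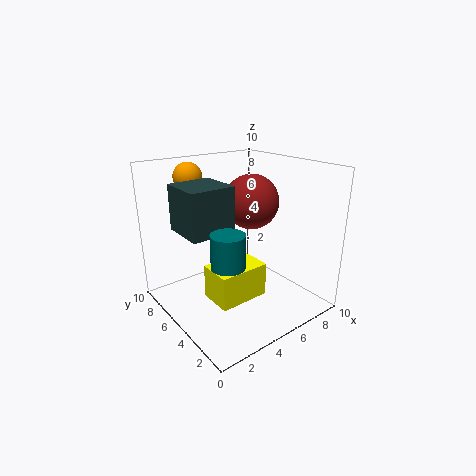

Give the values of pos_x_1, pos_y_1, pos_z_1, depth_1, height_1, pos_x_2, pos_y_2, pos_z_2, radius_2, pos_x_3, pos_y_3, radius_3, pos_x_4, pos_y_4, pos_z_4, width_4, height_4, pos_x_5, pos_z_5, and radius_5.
pos_x_1 = 1
pos_y_1 = 4
pos_z_1 = 6
depth_1 = 3
height_1 = 3
pos_x_2 = 2
pos_y_2 = 2
pos_z_2 = 4
radius_2 = 1
pos_x_3 = 3
pos_y_3 = 8
radius_3 = 1
pos_x_4 = 1
pos_y_4 = 1
pos_z_4 = 3
width_4 = 3
height_4 = 2
pos_x_5 = 7
pos_z_5 = 7
radius_5 = 2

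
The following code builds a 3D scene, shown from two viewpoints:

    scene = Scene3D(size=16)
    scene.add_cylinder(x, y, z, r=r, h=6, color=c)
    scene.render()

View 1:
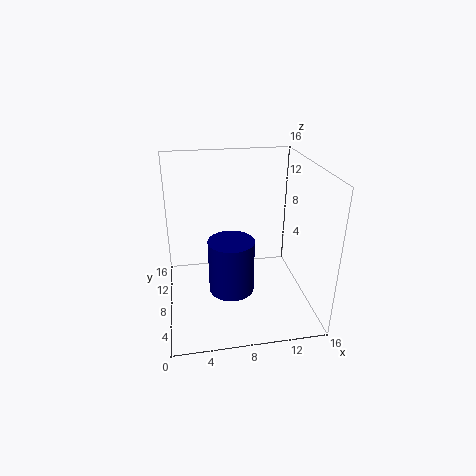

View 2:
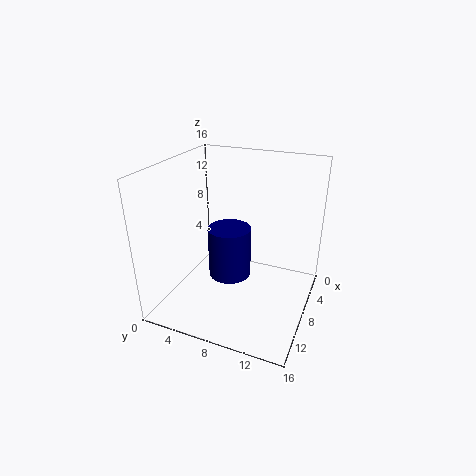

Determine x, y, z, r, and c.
x = 7
y = 6.5
z = 2.5
r = 2.5
c = 'navy'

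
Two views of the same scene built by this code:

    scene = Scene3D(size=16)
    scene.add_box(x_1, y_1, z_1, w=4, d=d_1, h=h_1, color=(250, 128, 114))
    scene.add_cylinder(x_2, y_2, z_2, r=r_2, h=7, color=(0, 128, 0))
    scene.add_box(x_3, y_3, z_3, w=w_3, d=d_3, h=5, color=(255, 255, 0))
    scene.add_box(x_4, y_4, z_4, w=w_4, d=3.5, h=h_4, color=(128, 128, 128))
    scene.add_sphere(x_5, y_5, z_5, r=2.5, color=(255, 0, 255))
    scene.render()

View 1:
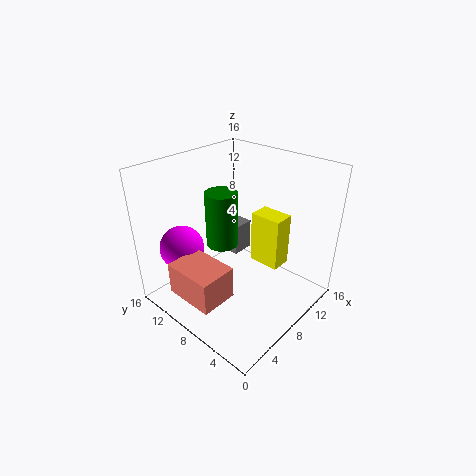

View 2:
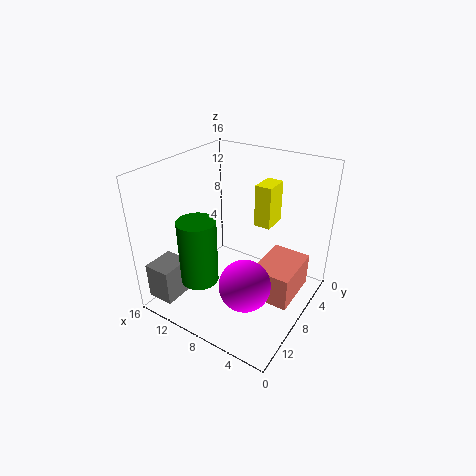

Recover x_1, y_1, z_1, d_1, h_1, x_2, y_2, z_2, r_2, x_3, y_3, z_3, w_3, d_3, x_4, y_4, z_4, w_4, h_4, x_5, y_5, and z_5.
x_1 = 0.5; y_1 = 5.5; z_1 = 3.5; d_1 = 5.5; h_1 = 3.5; x_2 = 10; y_2 = 12.5; z_2 = 4.5; r_2 = 2; x_3 = 6; y_3 = 1.5; z_3 = 8; w_3 = 2; d_3 = 3; x_4 = 12; y_4 = 12; z_4 = 2; w_4 = 3; h_4 = 4; x_5 = 4; y_5 = 13; z_5 = 6.5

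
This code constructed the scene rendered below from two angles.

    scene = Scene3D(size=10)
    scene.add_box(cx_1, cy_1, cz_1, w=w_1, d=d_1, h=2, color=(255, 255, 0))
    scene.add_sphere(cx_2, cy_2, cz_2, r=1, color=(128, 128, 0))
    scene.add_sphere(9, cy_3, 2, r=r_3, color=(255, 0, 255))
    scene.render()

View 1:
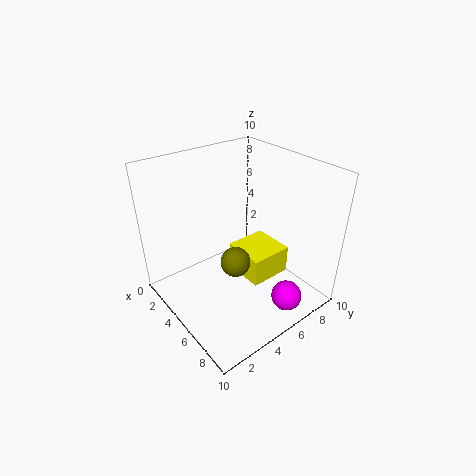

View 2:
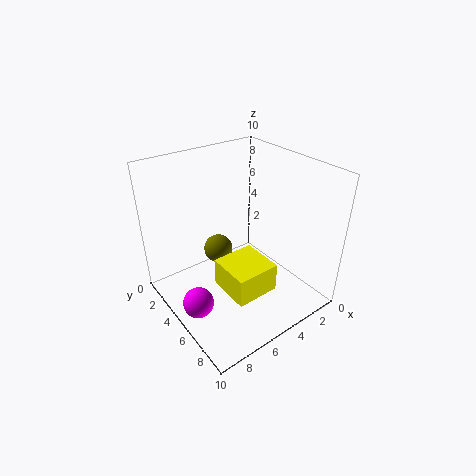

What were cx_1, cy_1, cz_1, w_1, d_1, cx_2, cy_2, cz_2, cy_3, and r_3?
cx_1 = 4; cy_1 = 5; cz_1 = 2; w_1 = 3; d_1 = 3; cx_2 = 6; cy_2 = 4; cz_2 = 4; cy_3 = 6; r_3 = 1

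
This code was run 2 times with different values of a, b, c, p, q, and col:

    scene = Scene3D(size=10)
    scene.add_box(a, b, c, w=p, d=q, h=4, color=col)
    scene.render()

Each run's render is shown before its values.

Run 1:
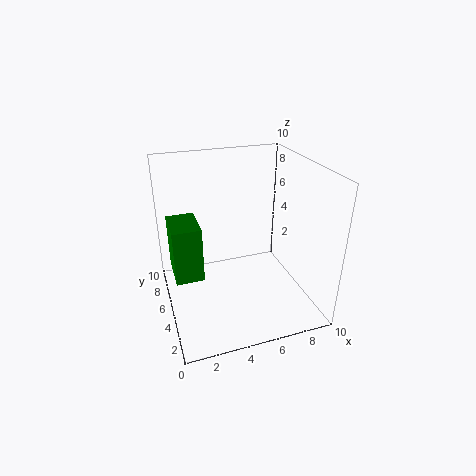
a = 0.5
b = 5
c = 2
p = 2
q = 3
col = 'green'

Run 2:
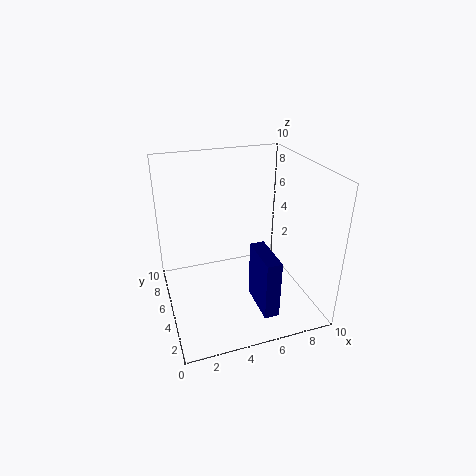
a = 5.5
b = 1
c = 1
p = 1
q = 3
col = 'navy'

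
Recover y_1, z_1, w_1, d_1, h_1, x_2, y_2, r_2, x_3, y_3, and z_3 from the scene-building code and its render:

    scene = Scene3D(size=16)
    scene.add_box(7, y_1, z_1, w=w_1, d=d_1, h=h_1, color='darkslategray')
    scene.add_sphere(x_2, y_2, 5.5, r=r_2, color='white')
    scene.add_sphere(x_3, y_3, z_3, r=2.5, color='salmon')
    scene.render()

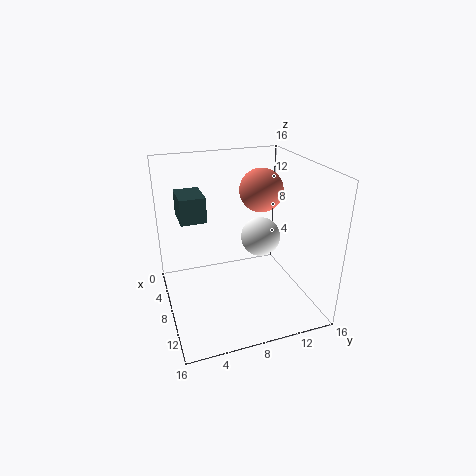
y_1 = 1.5; z_1 = 11.5; w_1 = 3.5; d_1 = 2.5; h_1 = 2.5; x_2 = 4; y_2 = 12.5; r_2 = 2.5; x_3 = 6; y_3 = 11.5; z_3 = 12.5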